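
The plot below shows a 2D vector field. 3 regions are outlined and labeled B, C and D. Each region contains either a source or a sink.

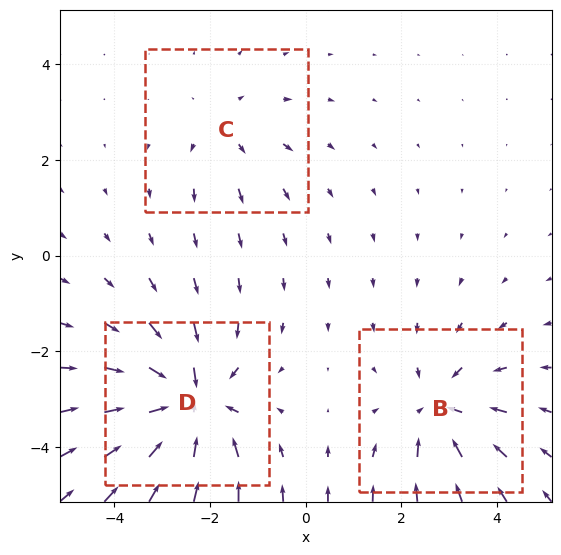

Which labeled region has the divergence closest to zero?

C

Divergence at each region's feature centre — B: about -3, C: about +2, D: about -5. Region C is closest to zero.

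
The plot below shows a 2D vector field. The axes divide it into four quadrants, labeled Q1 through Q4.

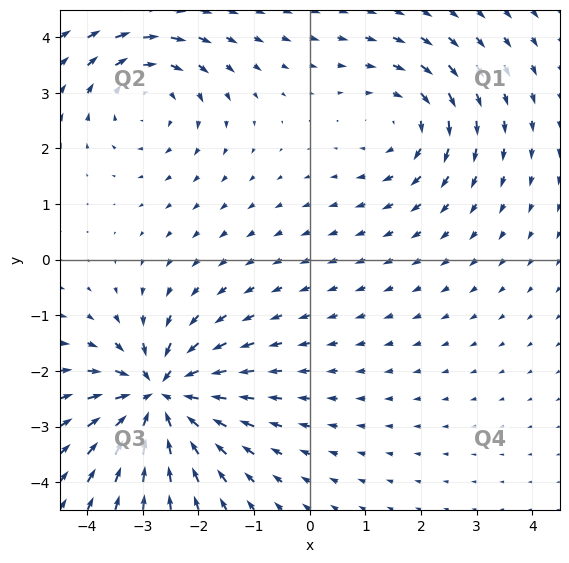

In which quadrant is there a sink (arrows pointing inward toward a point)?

Q3

The sink sits at approximately (-2.7, -2.4), which lies in quadrant Q3. The divergence there is about -7, negative as expected for a sink.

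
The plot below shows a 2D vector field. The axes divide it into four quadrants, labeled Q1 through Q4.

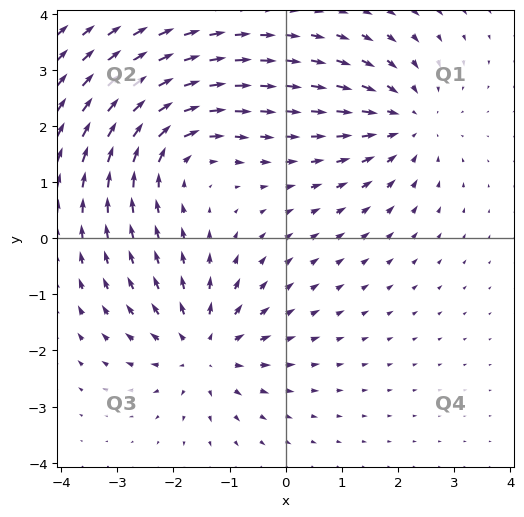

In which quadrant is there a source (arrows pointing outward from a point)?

The source sits at approximately (-1.5, -2.0), which lies in quadrant Q3. The divergence there is about +5, positive as expected for a source.

Q3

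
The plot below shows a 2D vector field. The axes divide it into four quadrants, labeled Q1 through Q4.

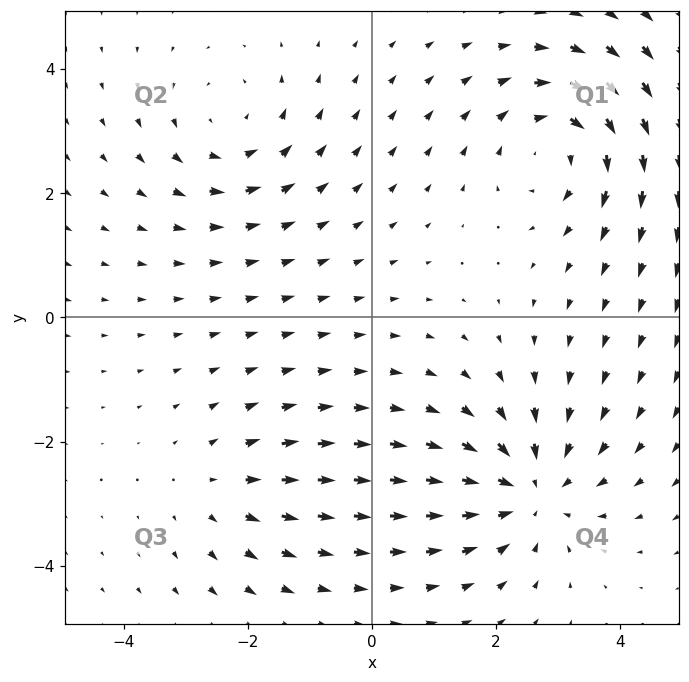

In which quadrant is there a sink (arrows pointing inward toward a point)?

Q4

The sink sits at approximately (2.6, -2.8), which lies in quadrant Q4. The divergence there is about -4, negative as expected for a sink.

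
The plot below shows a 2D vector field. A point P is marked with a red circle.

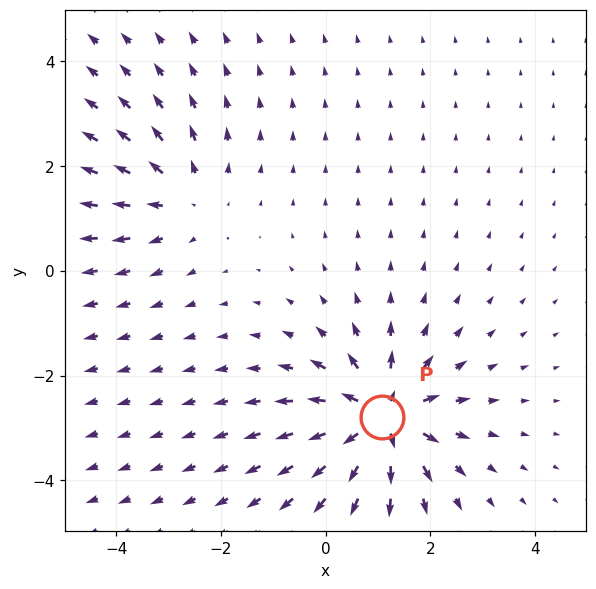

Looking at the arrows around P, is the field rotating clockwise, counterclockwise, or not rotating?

not rotating

Near P at (1.1, -2.8) the arrows show no circulation. The curl there is ≈0.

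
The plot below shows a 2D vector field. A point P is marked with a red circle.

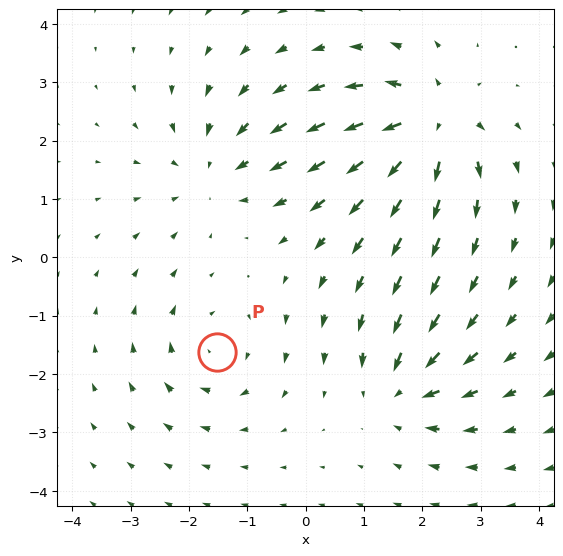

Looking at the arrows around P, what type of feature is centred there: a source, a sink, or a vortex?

vortex

At P (-1.5, -1.6) the arrows circulate clockwise. Divergence ≈0, curl about -3 — near-zero divergence with nonzero curl is a vortex.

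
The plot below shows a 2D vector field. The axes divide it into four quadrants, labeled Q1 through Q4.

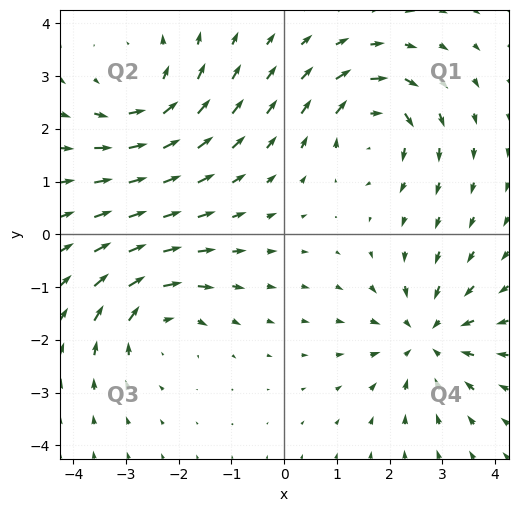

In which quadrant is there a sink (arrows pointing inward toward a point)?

The sink sits at approximately (2.7, -2.0), which lies in quadrant Q4. The divergence there is about -5, negative as expected for a sink.

Q4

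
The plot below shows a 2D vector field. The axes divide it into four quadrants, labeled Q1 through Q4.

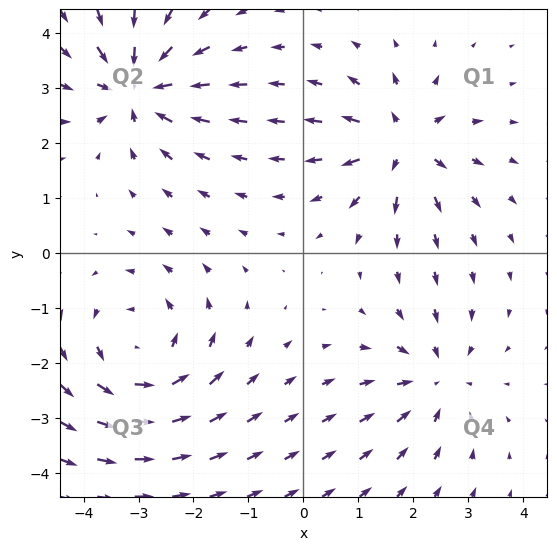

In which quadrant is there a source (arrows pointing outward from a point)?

Q1

The source sits at approximately (1.8, 2.0), which lies in quadrant Q1. The divergence there is about +5, positive as expected for a source.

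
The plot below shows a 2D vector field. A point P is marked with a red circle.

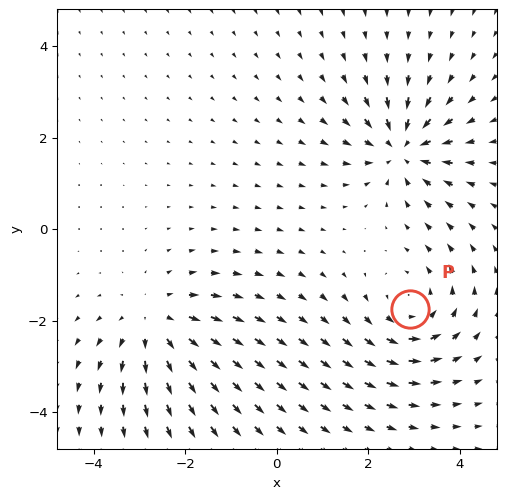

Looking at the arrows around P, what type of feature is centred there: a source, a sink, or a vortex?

vortex

At P (2.9, -1.7) the arrows circulate counterclockwise. Divergence ≈0, curl about +3 — near-zero divergence with nonzero curl is a vortex.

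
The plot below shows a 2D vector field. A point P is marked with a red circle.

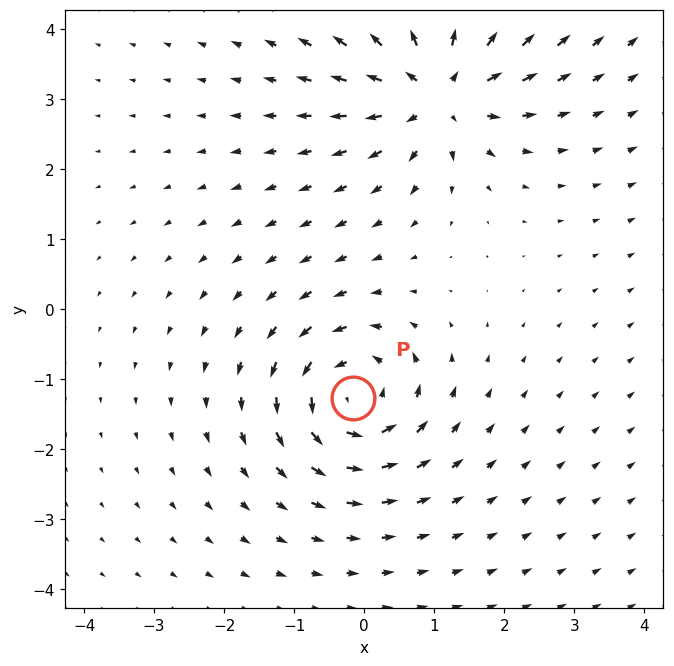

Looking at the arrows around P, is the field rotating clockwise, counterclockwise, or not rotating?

counterclockwise

Near P at (-0.2, -1.3) the arrows circulate counterclockwise. The curl (z-component) there is about +6; positive curl means counterclockwise rotation.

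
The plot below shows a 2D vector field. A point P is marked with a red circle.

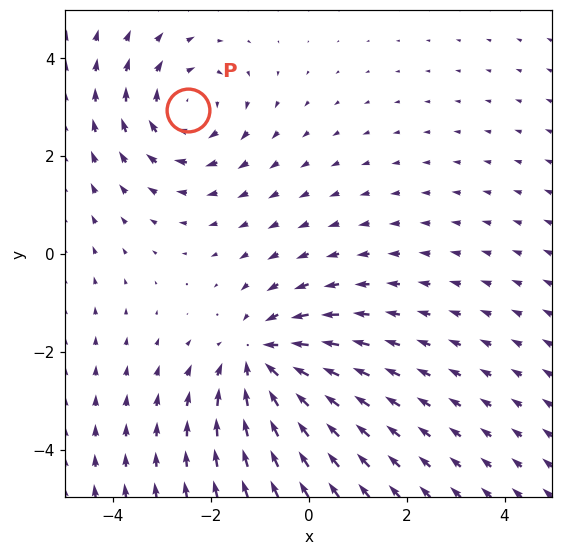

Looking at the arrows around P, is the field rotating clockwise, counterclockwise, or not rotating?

Near P at (-2.5, 2.9) the arrows circulate clockwise. The curl (z-component) there is about -2; negative curl means clockwise rotation.

clockwise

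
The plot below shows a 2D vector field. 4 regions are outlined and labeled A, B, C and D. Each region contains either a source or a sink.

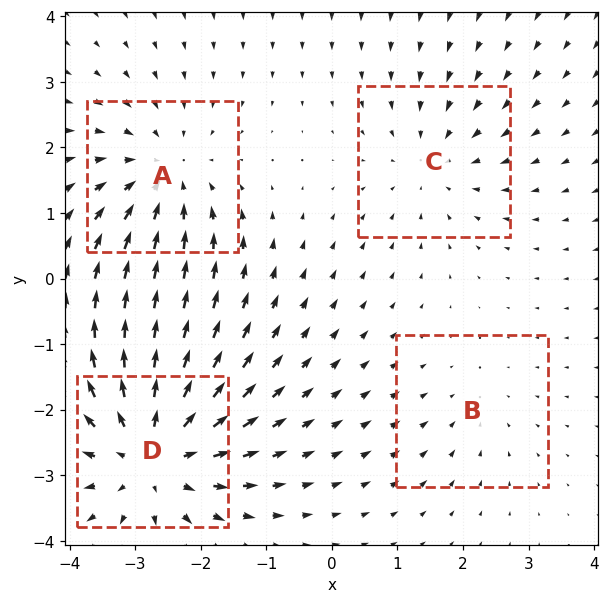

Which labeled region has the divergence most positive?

Divergence at each region's feature centre — A: about -4, B: about -2, C: about -3, D: about +6. Region D is most positive.

D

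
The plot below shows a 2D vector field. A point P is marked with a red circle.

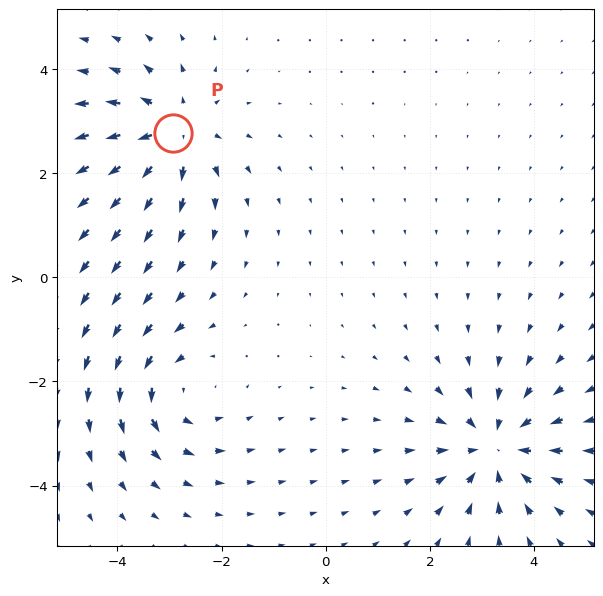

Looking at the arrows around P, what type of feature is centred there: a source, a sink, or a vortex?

At P (-2.9, 2.8) the arrows spread outward. Divergence about +4, curl ≈0 — positive divergence with near-zero curl is a source.

source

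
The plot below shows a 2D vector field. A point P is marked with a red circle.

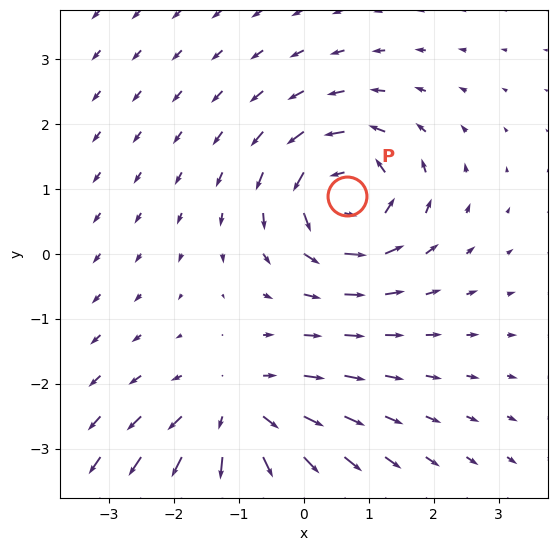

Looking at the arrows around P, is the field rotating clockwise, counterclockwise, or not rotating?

Near P at (0.7, 0.9) the arrows circulate counterclockwise. The curl (z-component) there is about +6; positive curl means counterclockwise rotation.

counterclockwise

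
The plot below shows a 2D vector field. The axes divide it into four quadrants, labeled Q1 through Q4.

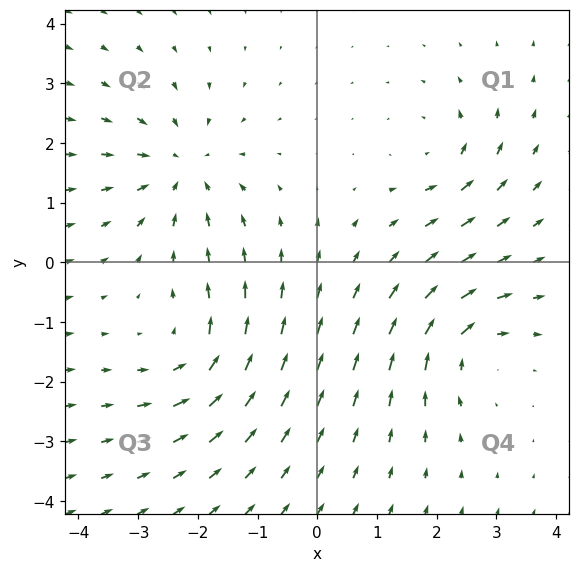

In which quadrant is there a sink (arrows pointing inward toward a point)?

The sink sits at approximately (-2.3, 1.6), which lies in quadrant Q2. The divergence there is about -4, negative as expected for a sink.

Q2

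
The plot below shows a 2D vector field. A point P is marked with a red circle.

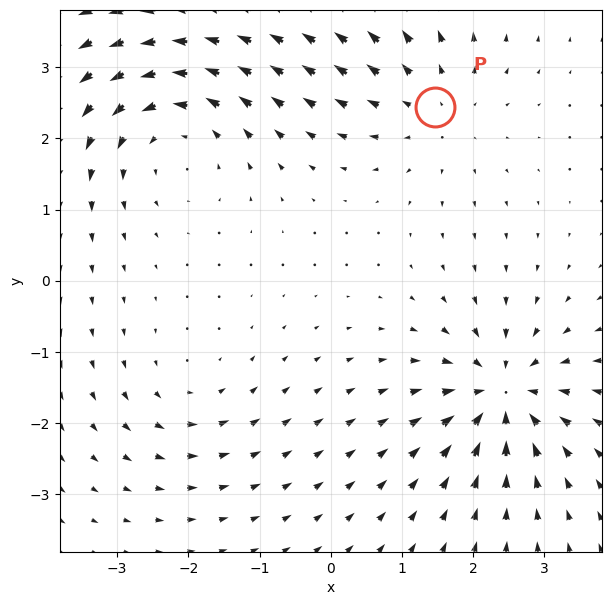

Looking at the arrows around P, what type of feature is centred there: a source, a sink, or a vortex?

source

At P (1.5, 2.4) the arrows spread outward. Divergence about +3, curl ≈0 — positive divergence with near-zero curl is a source.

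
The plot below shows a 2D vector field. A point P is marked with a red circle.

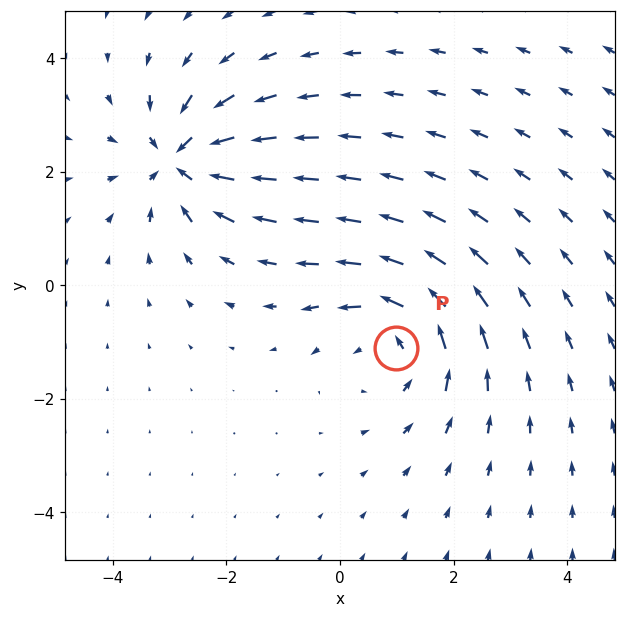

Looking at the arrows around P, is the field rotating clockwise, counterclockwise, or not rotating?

Near P at (1.0, -1.1) the arrows circulate counterclockwise. The curl (z-component) there is about +4; positive curl means counterclockwise rotation.

counterclockwise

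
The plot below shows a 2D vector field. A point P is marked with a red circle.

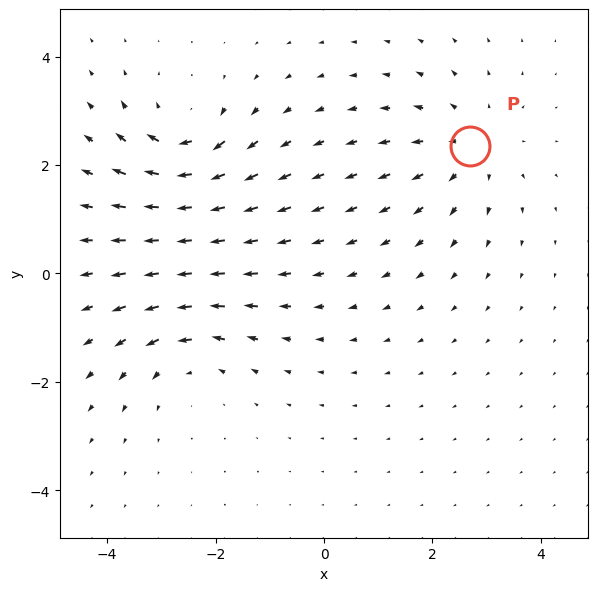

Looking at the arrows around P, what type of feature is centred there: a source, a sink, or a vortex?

At P (2.7, 2.3) the arrows spread outward. Divergence about +3, curl ≈0 — positive divergence with near-zero curl is a source.

source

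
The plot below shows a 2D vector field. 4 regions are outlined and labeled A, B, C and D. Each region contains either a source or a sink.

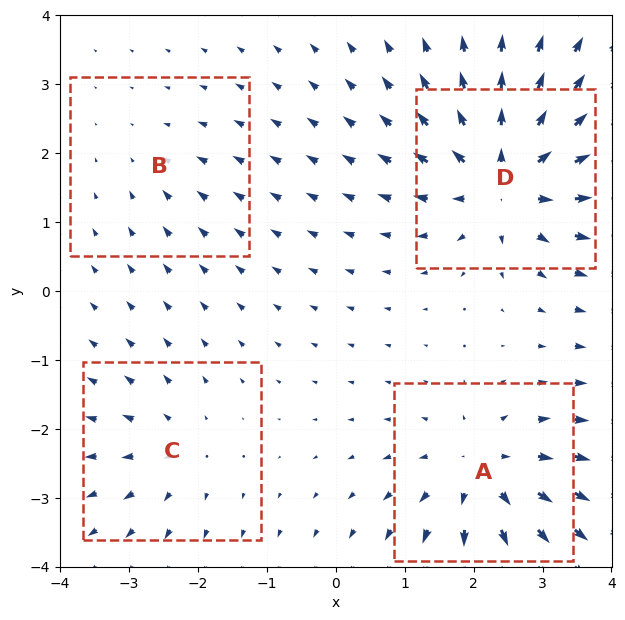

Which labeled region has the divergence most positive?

D

Divergence at each region's feature centre — A: about +6, B: about -2, C: about +4, D: about +8. Region D is most positive.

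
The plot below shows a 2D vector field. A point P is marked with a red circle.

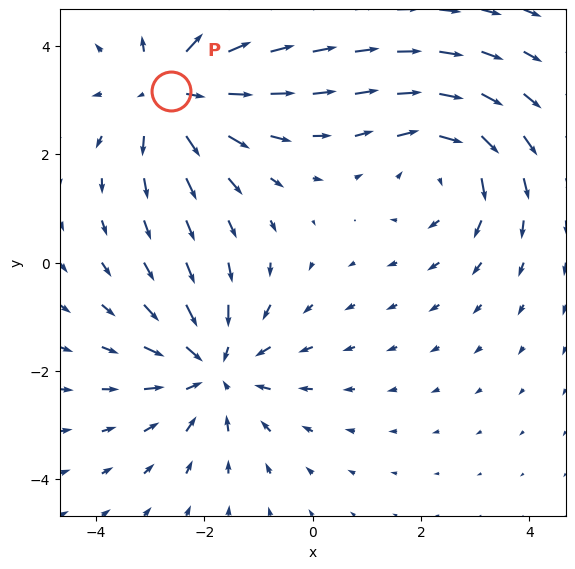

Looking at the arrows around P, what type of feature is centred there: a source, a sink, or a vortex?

source

At P (-2.6, 3.2) the arrows spread outward. Divergence about +4, curl ≈0 — positive divergence with near-zero curl is a source.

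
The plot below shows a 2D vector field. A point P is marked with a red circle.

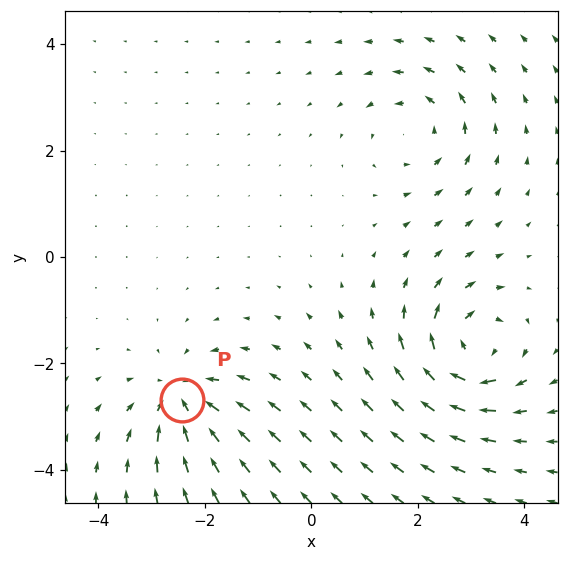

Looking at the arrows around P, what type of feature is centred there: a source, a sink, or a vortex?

At P (-2.4, -2.7) the arrows converge inward. Divergence about -5, curl ≈0 — negative divergence with near-zero curl is a sink.

sink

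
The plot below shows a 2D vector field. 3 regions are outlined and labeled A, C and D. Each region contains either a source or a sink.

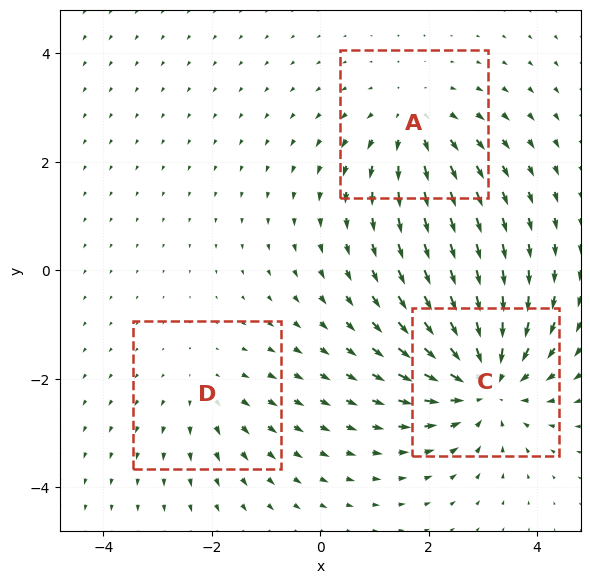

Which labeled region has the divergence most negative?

C

Divergence at each region's feature centre — A: about +3, C: about -4, D: about +2. Region C is most negative.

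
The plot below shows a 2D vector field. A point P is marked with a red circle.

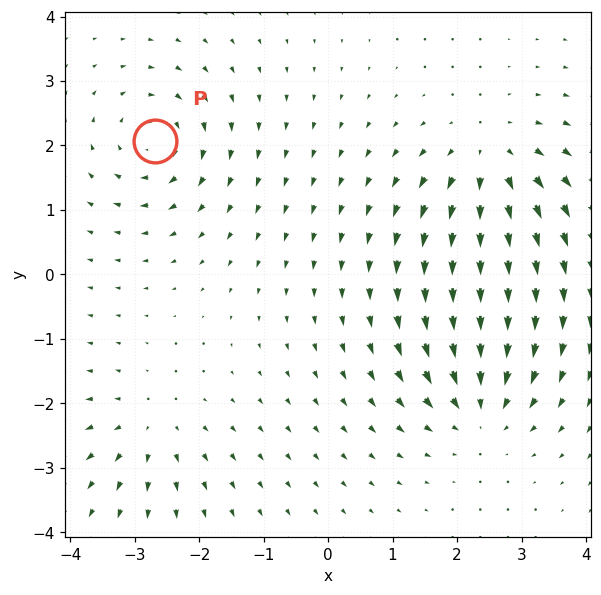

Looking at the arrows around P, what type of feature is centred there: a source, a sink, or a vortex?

At P (-2.7, 2.1) the arrows circulate clockwise. Divergence ≈0, curl about -5 — near-zero divergence with nonzero curl is a vortex.

vortex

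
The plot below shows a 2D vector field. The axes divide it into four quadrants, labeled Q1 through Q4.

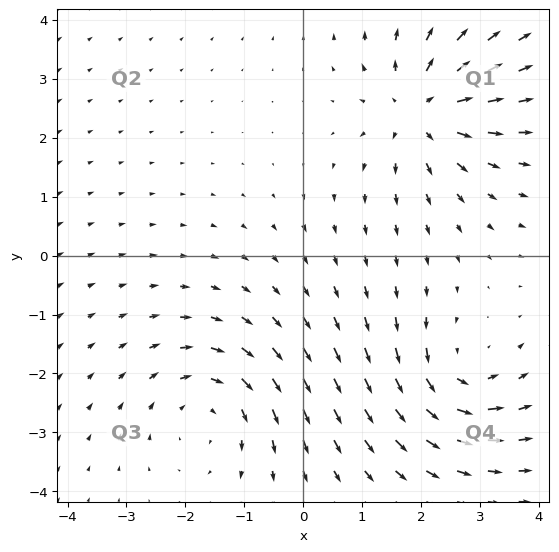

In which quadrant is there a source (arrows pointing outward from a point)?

Q1

The source sits at approximately (2.0, 2.5), which lies in quadrant Q1. The divergence there is about +4, positive as expected for a source.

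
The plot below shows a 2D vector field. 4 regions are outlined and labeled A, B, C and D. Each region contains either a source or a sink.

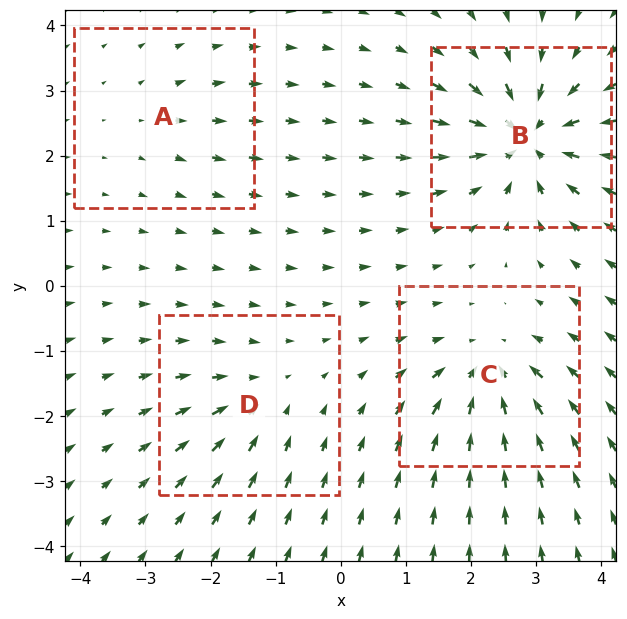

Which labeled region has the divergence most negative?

Divergence at each region's feature centre — A: about +3, B: about -9, C: about -7, D: about -4. Region B is most negative.

B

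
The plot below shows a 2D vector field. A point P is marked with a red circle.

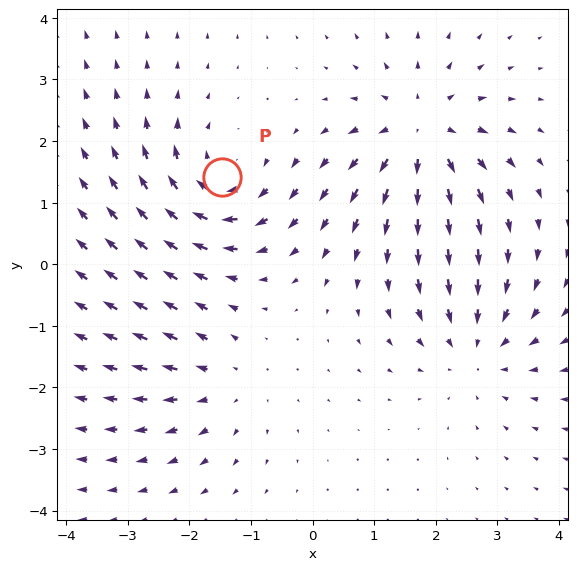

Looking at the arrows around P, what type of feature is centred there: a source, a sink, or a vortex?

vortex

At P (-1.5, 1.4) the arrows circulate clockwise. Divergence ≈0, curl about -4 — near-zero divergence with nonzero curl is a vortex.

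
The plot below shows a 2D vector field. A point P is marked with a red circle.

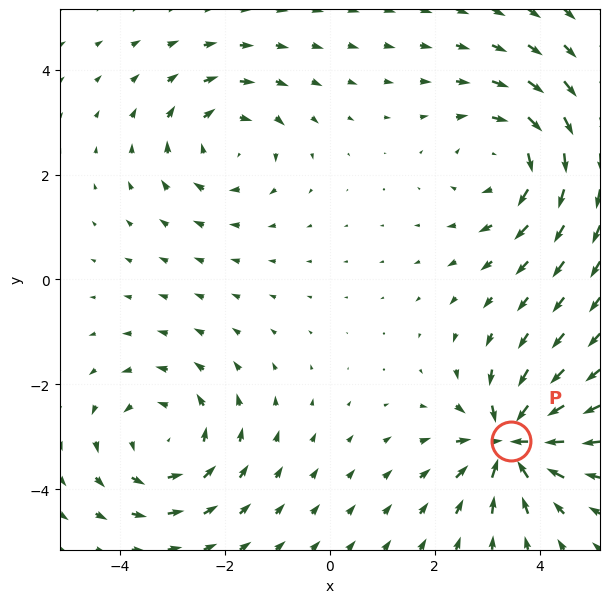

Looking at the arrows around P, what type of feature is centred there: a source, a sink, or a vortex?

At P (3.4, -3.1) the arrows converge inward. Divergence about -6, curl ≈0 — negative divergence with near-zero curl is a sink.

sink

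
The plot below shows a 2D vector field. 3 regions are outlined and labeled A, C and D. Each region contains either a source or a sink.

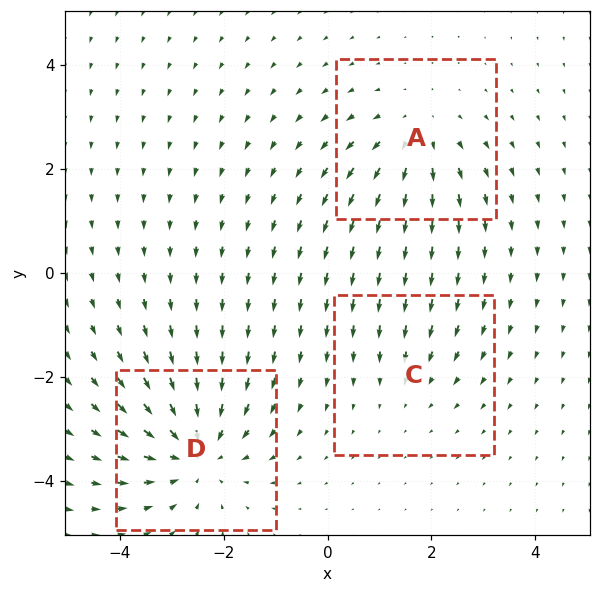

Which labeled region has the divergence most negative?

Divergence at each region's feature centre — A: about +3, C: about -2, D: about -4. Region D is most negative.

D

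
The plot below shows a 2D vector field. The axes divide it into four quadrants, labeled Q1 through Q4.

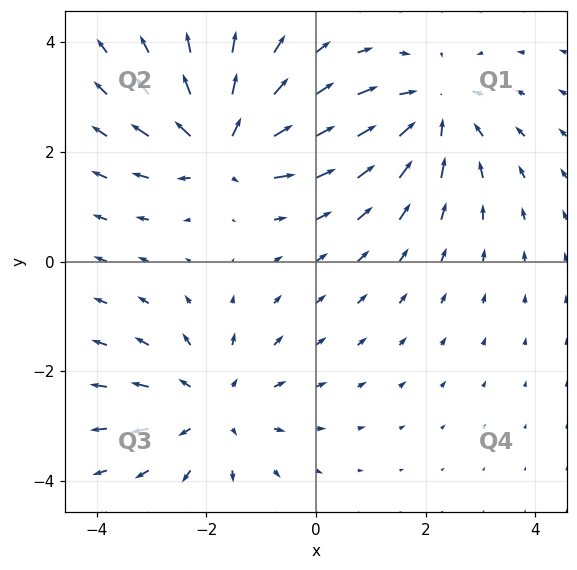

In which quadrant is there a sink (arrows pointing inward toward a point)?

The sink sits at approximately (2.1, 2.7), which lies in quadrant Q1. The divergence there is about -3, negative as expected for a sink.

Q1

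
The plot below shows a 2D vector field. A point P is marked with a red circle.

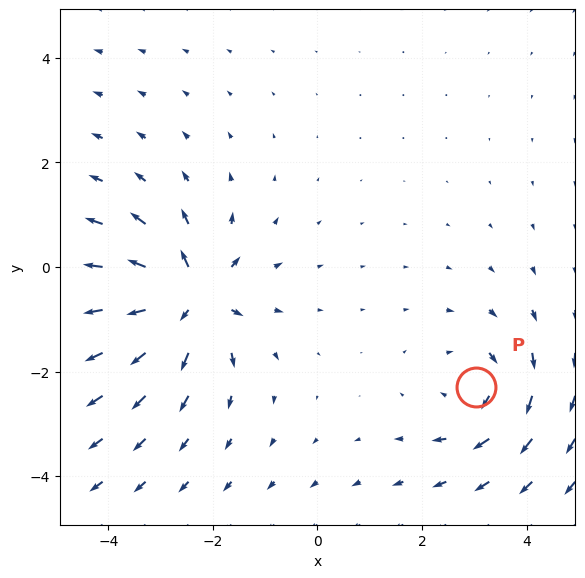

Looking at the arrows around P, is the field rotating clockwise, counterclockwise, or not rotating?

clockwise

Near P at (3.0, -2.3) the arrows circulate clockwise. The curl (z-component) there is about -3; negative curl means clockwise rotation.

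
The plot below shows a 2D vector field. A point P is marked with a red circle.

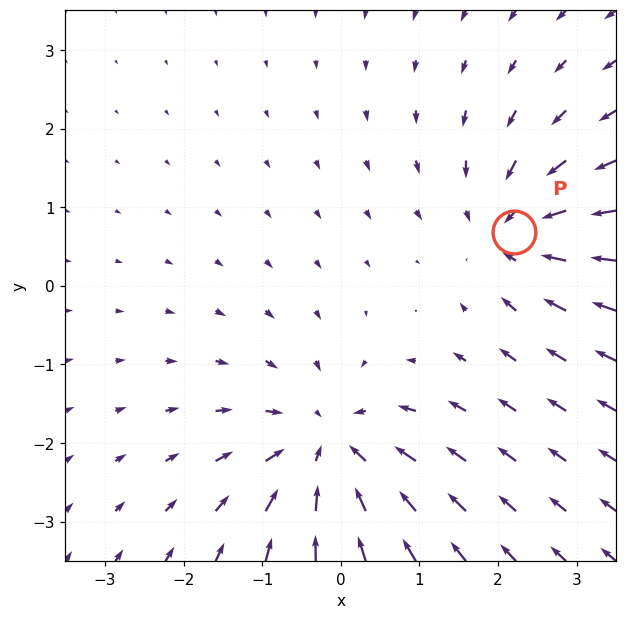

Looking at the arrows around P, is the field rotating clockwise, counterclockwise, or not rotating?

not rotating

Near P at (2.2, 0.7) the arrows show no circulation. The curl there is ≈0.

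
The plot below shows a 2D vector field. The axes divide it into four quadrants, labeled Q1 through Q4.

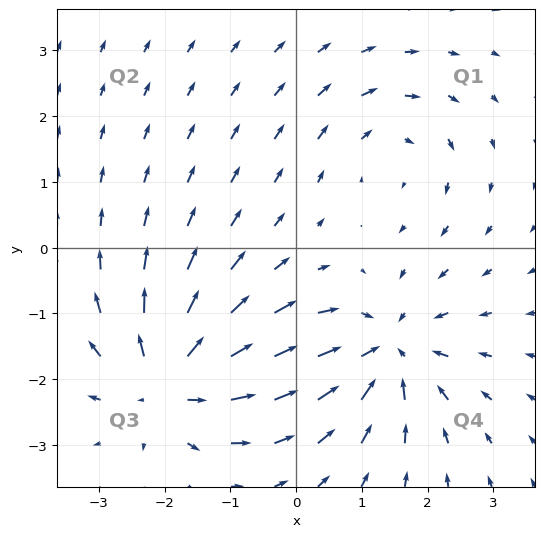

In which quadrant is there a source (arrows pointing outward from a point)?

Q3

The source sits at approximately (-2.0, -2.0), which lies in quadrant Q3. The divergence there is about +5, positive as expected for a source.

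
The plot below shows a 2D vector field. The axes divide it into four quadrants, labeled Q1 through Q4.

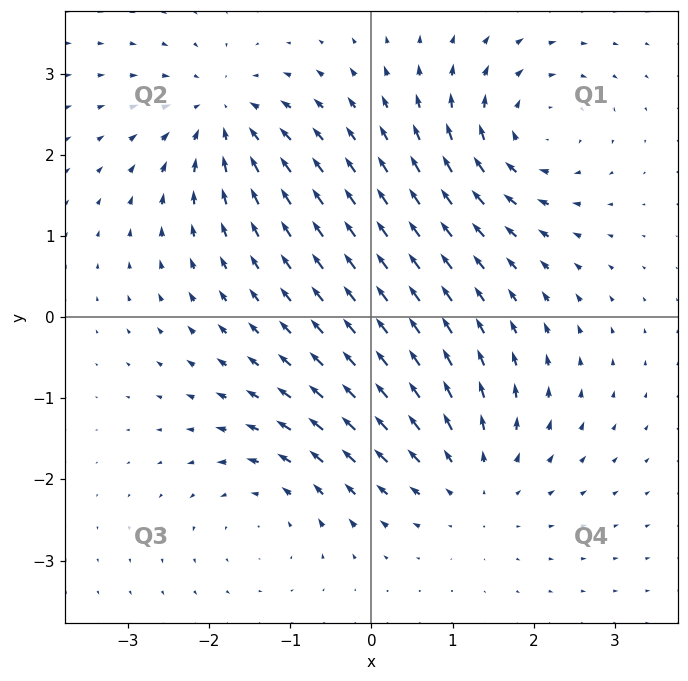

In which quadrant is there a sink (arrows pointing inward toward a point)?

The sink sits at approximately (-1.8, 2.5), which lies in quadrant Q2. The divergence there is about -5, negative as expected for a sink.

Q2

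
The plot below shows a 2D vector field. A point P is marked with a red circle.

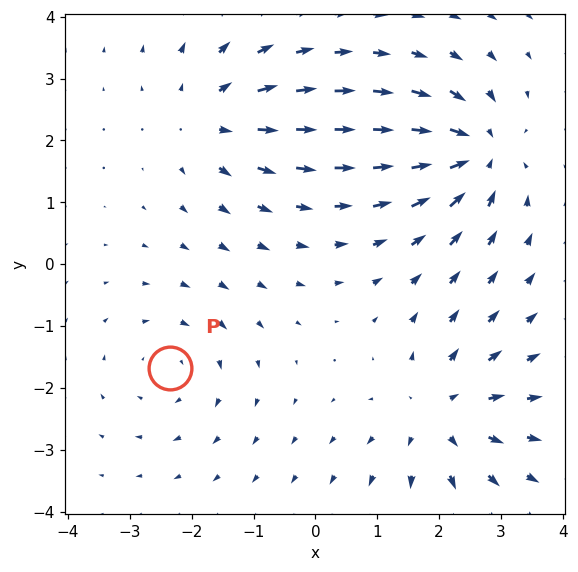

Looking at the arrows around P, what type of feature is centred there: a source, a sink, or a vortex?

vortex

At P (-2.3, -1.7) the arrows circulate clockwise. Divergence ≈0, curl about -3 — near-zero divergence with nonzero curl is a vortex.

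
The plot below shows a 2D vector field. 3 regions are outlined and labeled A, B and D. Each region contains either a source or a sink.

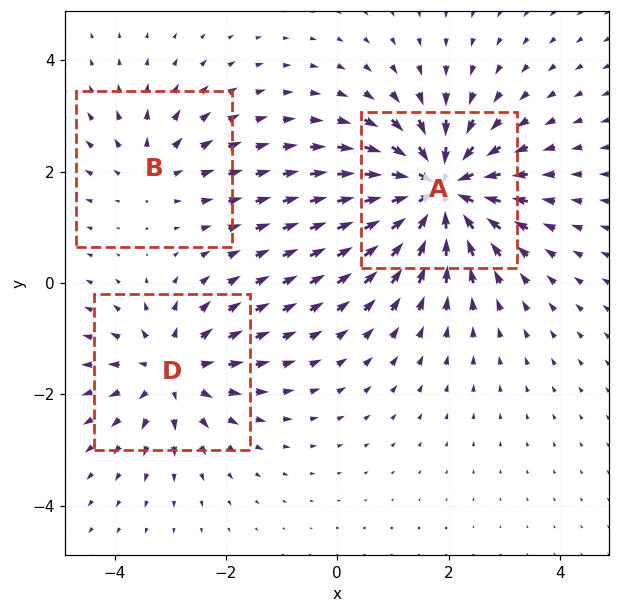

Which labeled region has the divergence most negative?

Divergence at each region's feature centre — A: about -6, B: about +2, D: about +4. Region A is most negative.

A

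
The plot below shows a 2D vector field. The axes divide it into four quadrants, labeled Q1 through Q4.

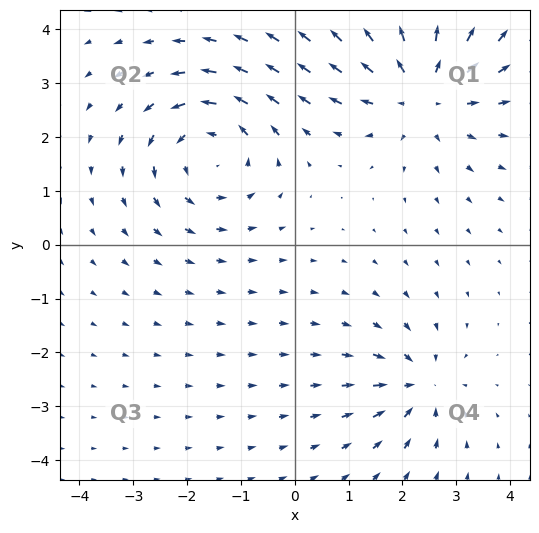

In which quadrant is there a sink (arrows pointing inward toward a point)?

Q4

The sink sits at approximately (2.3, -2.6), which lies in quadrant Q4. The divergence there is about -4, negative as expected for a sink.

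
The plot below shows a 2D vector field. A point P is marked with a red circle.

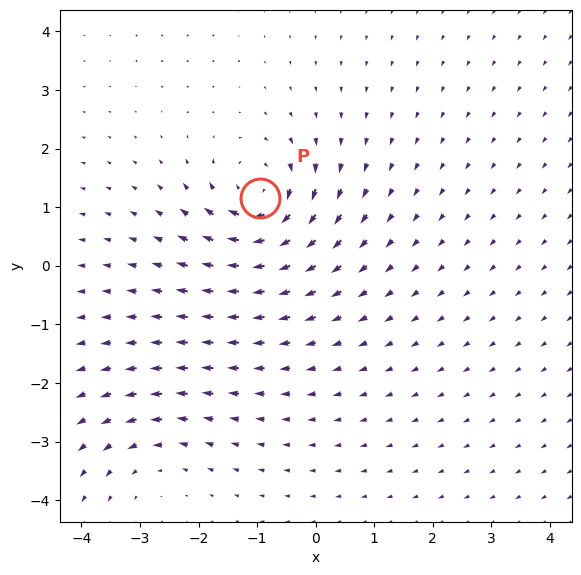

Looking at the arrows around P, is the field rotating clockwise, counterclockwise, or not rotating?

Near P at (-0.9, 1.2) the arrows circulate clockwise. The curl (z-component) there is about -6; negative curl means clockwise rotation.

clockwise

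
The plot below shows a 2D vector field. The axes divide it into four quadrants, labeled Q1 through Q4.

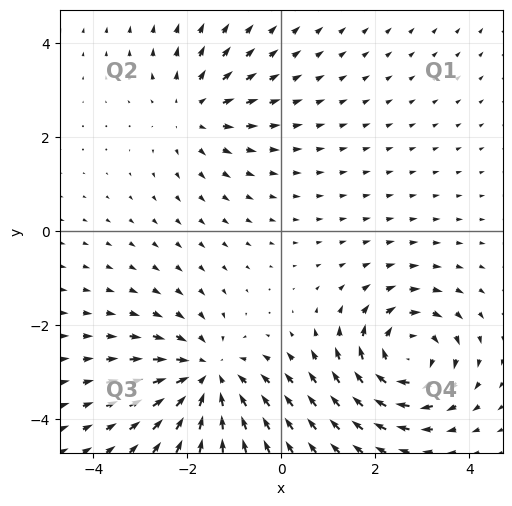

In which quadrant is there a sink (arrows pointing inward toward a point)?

The sink sits at approximately (-1.6, -3.1), which lies in quadrant Q3. The divergence there is about -4, negative as expected for a sink.

Q3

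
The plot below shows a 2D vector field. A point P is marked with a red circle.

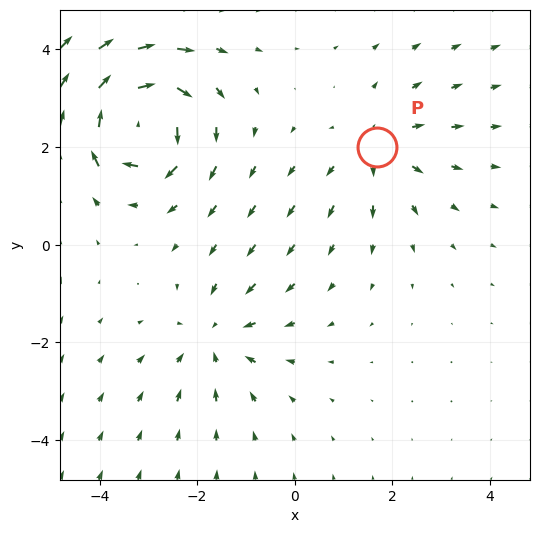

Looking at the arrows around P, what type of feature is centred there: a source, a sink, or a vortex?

At P (1.7, 2.0) the arrows spread outward. Divergence about +2, curl ≈0 — positive divergence with near-zero curl is a source.

source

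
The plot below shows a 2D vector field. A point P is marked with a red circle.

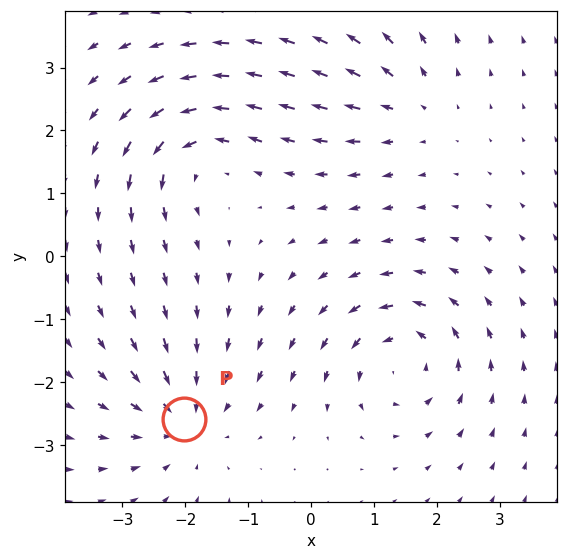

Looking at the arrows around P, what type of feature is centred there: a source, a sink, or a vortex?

At P (-2.0, -2.6) the arrows converge inward. Divergence about -4, curl ≈0 — negative divergence with near-zero curl is a sink.

sink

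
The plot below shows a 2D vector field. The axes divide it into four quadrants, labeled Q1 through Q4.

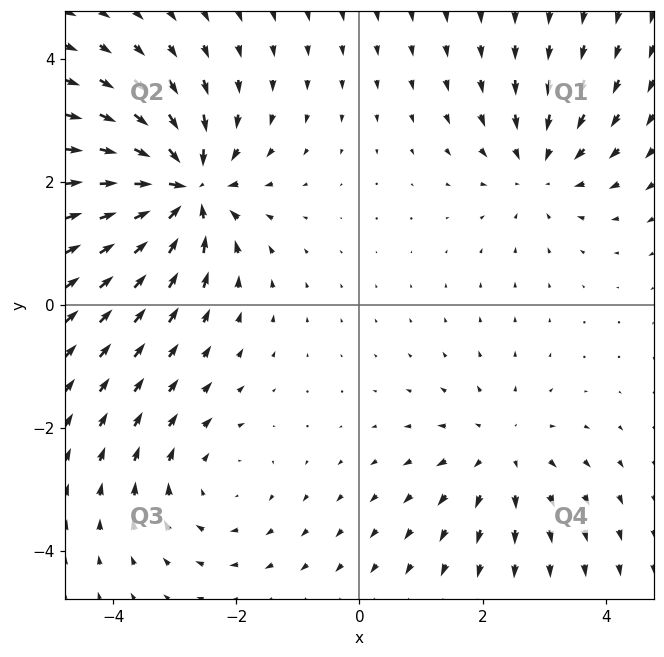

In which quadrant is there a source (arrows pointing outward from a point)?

The source sits at approximately (2.3, -2.4), which lies in quadrant Q4. The divergence there is about +3, positive as expected for a source.

Q4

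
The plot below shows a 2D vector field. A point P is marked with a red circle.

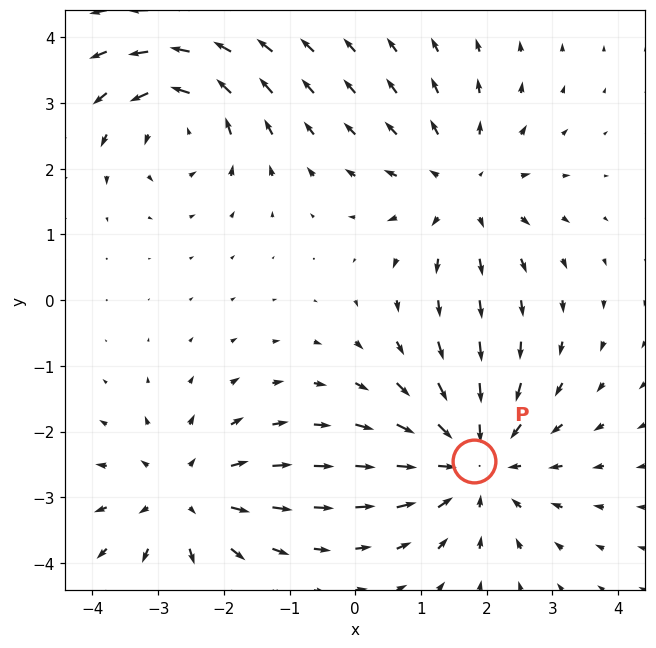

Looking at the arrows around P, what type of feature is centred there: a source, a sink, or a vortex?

At P (1.8, -2.4) the arrows converge inward. Divergence about -3, curl ≈0 — negative divergence with near-zero curl is a sink.

sink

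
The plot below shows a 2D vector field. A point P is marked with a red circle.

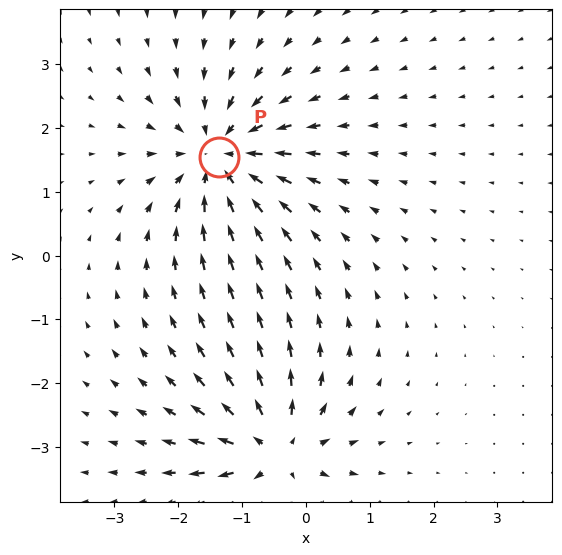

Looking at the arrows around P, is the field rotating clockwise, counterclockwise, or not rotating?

not rotating

Near P at (-1.4, 1.5) the arrows show no circulation. The curl there is ≈0.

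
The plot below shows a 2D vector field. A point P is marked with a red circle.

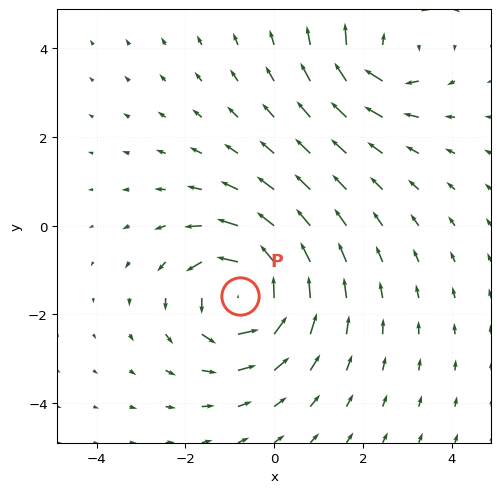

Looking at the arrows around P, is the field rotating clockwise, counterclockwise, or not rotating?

Near P at (-0.8, -1.6) the arrows circulate counterclockwise. The curl (z-component) there is about +5; positive curl means counterclockwise rotation.

counterclockwise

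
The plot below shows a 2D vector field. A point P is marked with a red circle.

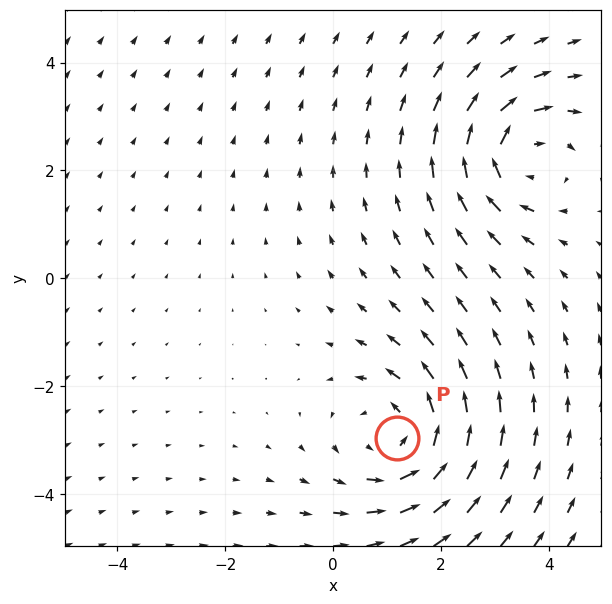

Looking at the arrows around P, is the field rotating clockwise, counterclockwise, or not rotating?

counterclockwise

Near P at (1.2, -3.0) the arrows circulate counterclockwise. The curl (z-component) there is about +3; positive curl means counterclockwise rotation.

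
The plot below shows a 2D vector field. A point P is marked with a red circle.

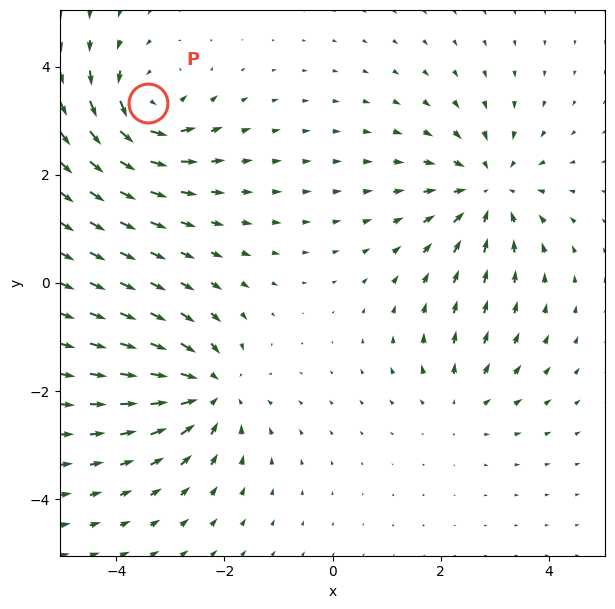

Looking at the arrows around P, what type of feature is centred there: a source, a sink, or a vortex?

vortex

At P (-3.4, 3.3) the arrows circulate counterclockwise. Divergence ≈0, curl about +6 — near-zero divergence with nonzero curl is a vortex.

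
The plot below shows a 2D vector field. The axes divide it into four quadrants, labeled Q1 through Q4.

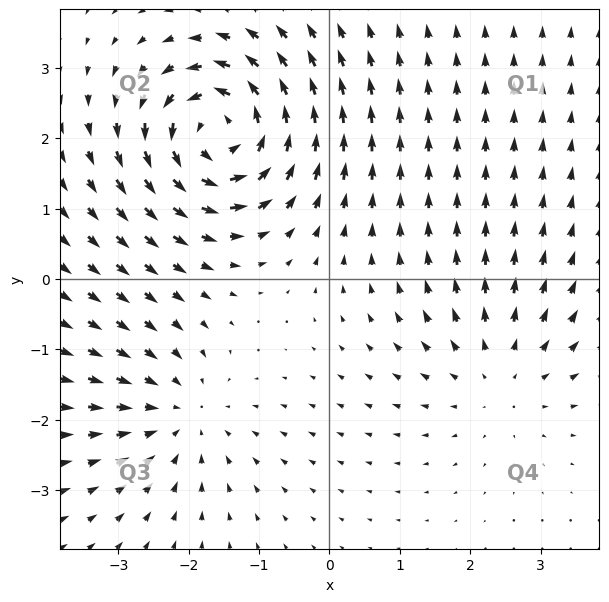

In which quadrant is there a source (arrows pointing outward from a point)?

The source sits at approximately (2.4, -1.4), which lies in quadrant Q4. The divergence there is about +2, positive as expected for a source.

Q4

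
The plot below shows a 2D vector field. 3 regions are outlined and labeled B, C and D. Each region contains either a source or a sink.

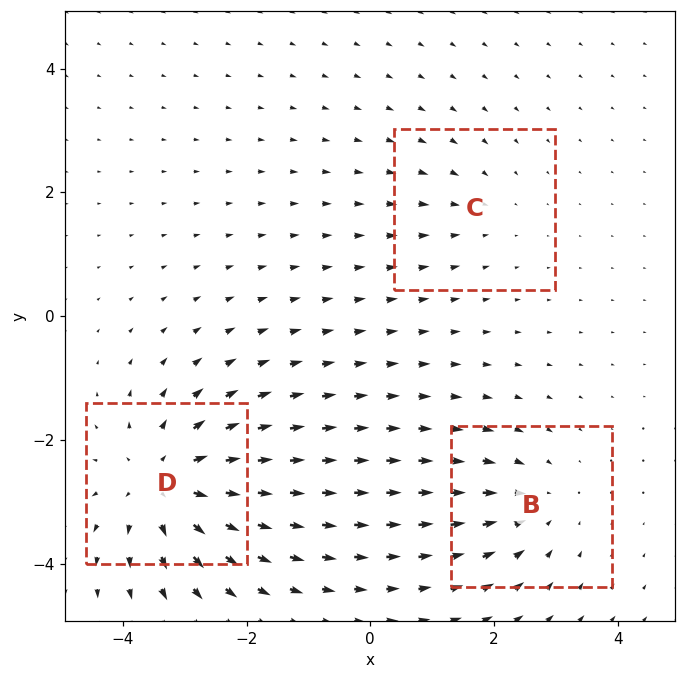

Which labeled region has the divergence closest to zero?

C

Divergence at each region's feature centre — B: about -3, C: about -2, D: about +5. Region C is closest to zero.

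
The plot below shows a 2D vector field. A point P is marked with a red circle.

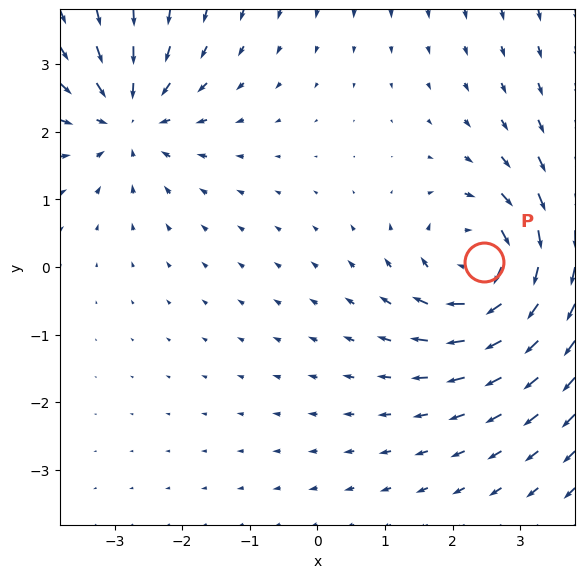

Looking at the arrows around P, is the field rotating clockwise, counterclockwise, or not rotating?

clockwise

Near P at (2.5, 0.1) the arrows circulate clockwise. The curl (z-component) there is about -4; negative curl means clockwise rotation.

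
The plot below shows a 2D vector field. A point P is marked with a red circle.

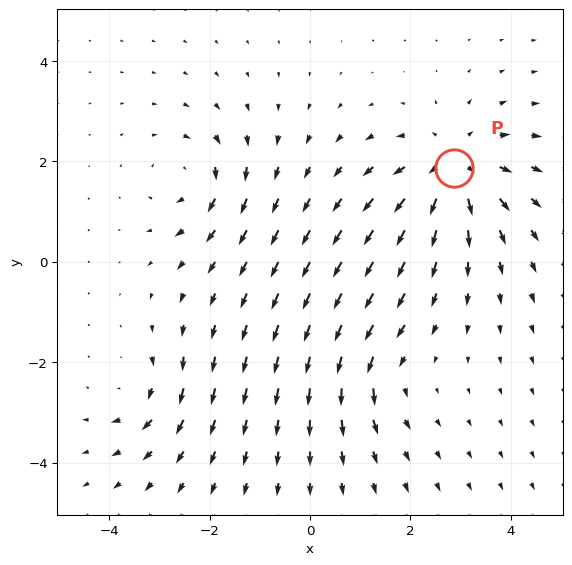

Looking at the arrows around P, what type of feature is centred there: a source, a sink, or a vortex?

At P (2.9, 1.9) the arrows spread outward. Divergence about +5, curl ≈0 — positive divergence with near-zero curl is a source.

source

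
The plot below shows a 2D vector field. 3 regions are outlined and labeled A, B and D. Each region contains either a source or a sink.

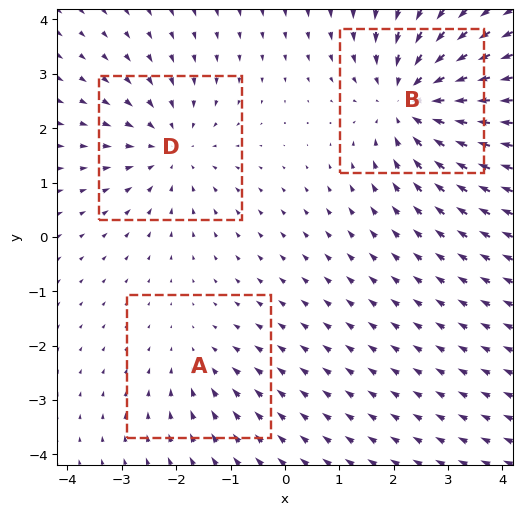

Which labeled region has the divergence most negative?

Divergence at each region's feature centre — A: about -2, B: about -4, D: about -3. Region B is most negative.

B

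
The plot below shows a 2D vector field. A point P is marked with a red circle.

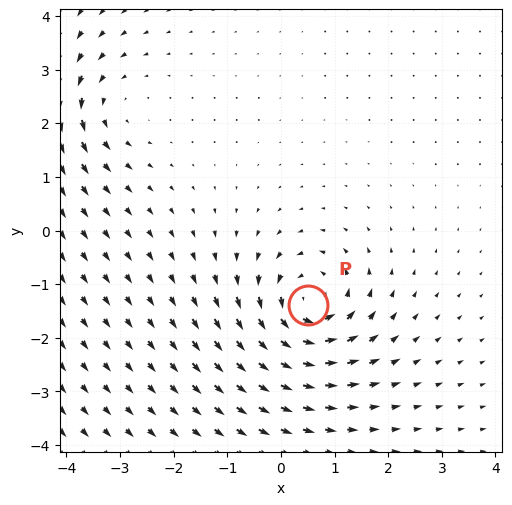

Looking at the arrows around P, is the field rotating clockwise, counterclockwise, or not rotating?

Near P at (0.5, -1.4) the arrows circulate counterclockwise. The curl (z-component) there is about +6; positive curl means counterclockwise rotation.

counterclockwise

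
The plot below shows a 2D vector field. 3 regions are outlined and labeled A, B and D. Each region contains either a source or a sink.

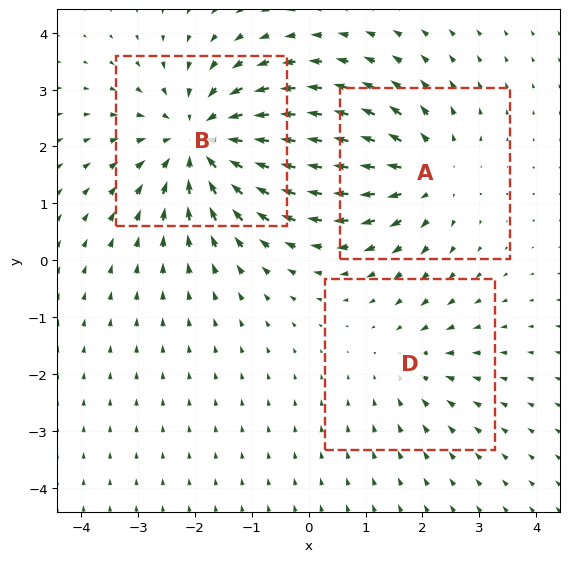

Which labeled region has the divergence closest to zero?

D

Divergence at each region's feature centre — A: about +3, B: about -4, D: about -2. Region D is closest to zero.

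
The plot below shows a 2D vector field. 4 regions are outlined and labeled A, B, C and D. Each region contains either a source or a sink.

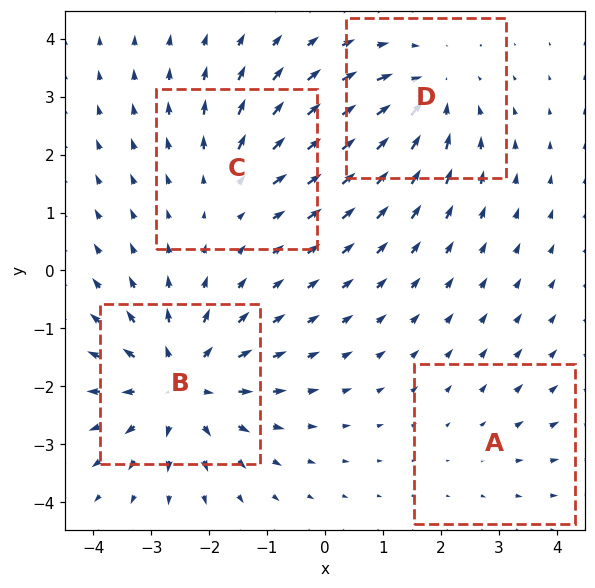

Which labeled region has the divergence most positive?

B

Divergence at each region's feature centre — A: about +2, B: about +6, C: about +3, D: about -4. Region B is most positive.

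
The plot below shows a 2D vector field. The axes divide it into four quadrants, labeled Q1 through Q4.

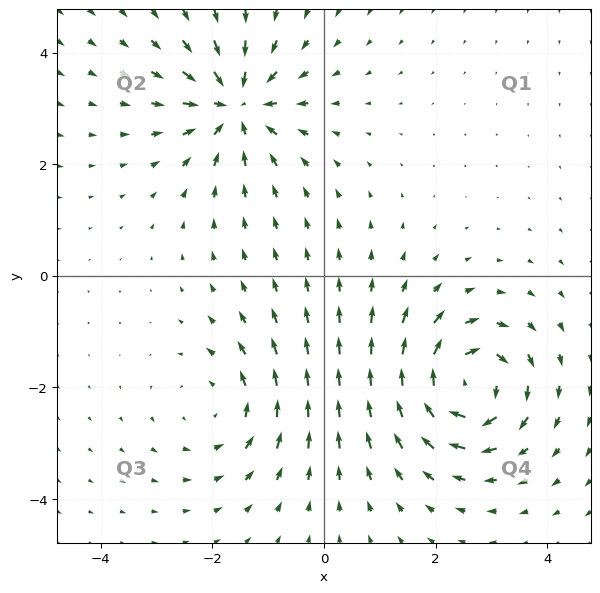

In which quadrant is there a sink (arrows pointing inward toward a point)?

The sink sits at approximately (-1.6, 3.0), which lies in quadrant Q2. The divergence there is about -5, negative as expected for a sink.

Q2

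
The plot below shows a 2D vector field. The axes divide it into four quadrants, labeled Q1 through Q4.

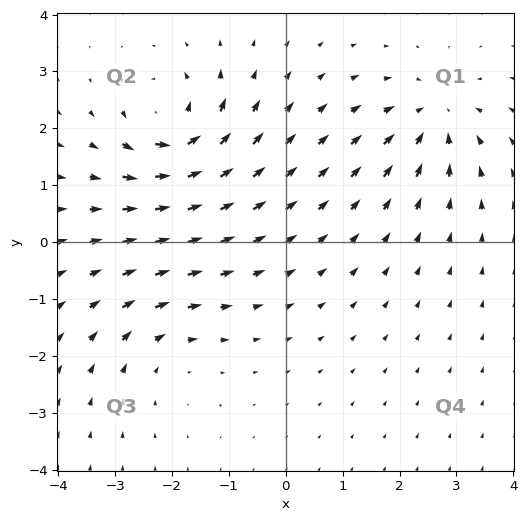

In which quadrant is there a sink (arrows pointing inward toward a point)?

Q1

The sink sits at approximately (2.6, 2.2), which lies in quadrant Q1. The divergence there is about -4, negative as expected for a sink.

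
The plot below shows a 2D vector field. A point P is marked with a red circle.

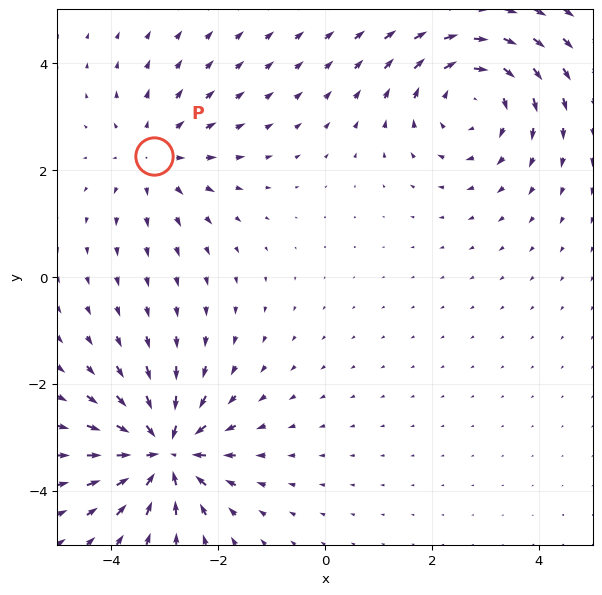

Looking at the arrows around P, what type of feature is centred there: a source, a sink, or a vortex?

At P (-3.2, 2.3) the arrows spread outward. Divergence about +3, curl ≈0 — positive divergence with near-zero curl is a source.

source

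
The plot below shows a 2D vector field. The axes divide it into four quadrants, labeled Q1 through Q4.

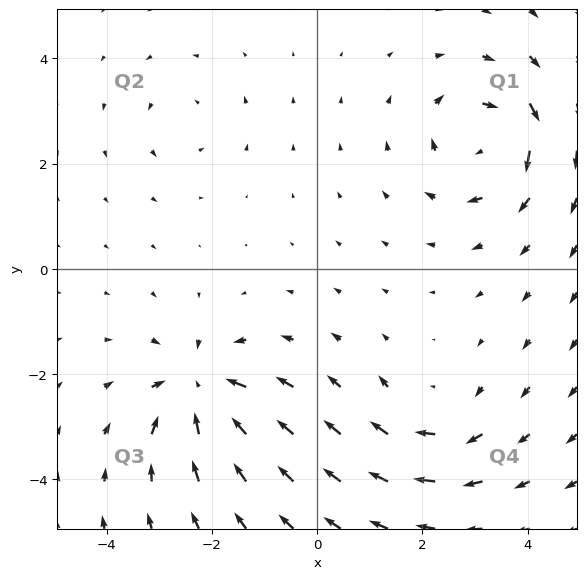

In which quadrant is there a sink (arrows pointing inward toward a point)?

Q3

The sink sits at approximately (-2.2, -2.3), which lies in quadrant Q3. The divergence there is about -7, negative as expected for a sink.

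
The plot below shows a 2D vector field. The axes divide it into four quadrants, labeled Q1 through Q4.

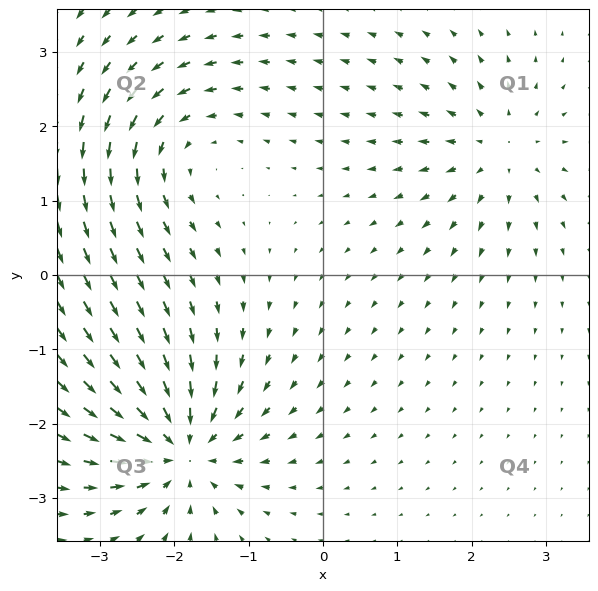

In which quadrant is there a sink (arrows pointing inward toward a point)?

Q3

The sink sits at approximately (-1.9, -2.3), which lies in quadrant Q3. The divergence there is about -5, negative as expected for a sink.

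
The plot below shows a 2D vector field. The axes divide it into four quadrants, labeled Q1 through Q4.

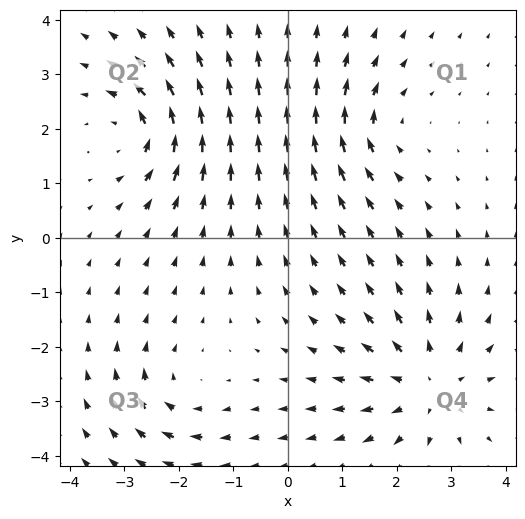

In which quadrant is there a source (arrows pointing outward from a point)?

The source sits at approximately (2.6, -2.7), which lies in quadrant Q4. The divergence there is about +4, positive as expected for a source.

Q4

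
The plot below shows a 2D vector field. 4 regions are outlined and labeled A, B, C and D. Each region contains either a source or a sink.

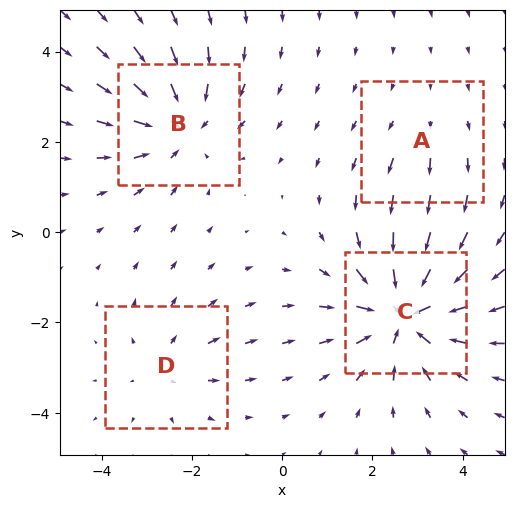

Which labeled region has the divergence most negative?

C

Divergence at each region's feature centre — A: about +2, B: about -4, C: about -6, D: about +3. Region C is most negative.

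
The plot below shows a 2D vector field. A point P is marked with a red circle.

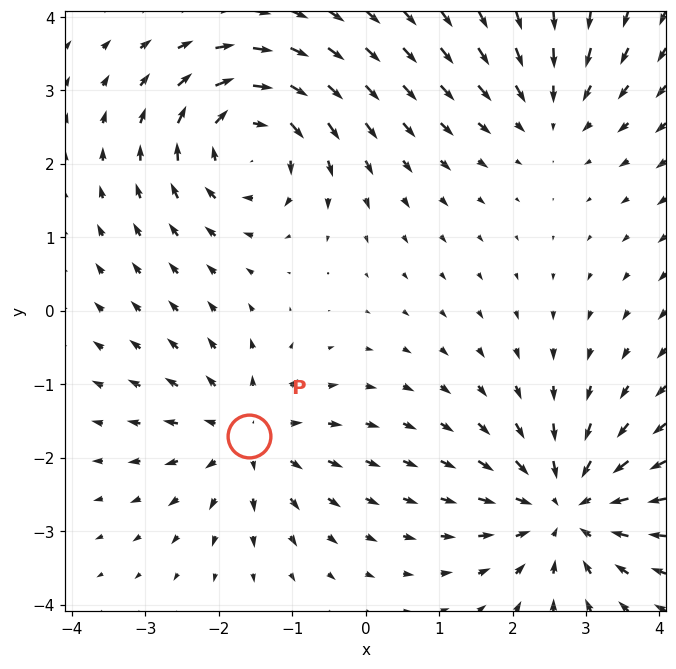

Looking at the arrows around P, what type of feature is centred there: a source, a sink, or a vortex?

At P (-1.6, -1.7) the arrows spread outward. Divergence about +4, curl ≈0 — positive divergence with near-zero curl is a source.

source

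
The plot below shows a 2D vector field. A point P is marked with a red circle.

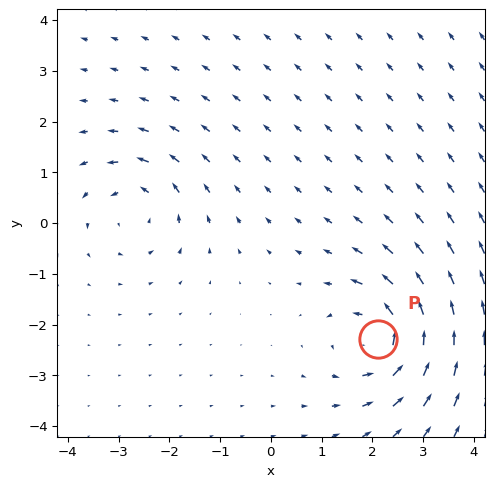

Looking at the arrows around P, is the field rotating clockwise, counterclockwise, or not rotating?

Near P at (2.1, -2.3) the arrows circulate counterclockwise. The curl (z-component) there is about +5; positive curl means counterclockwise rotation.

counterclockwise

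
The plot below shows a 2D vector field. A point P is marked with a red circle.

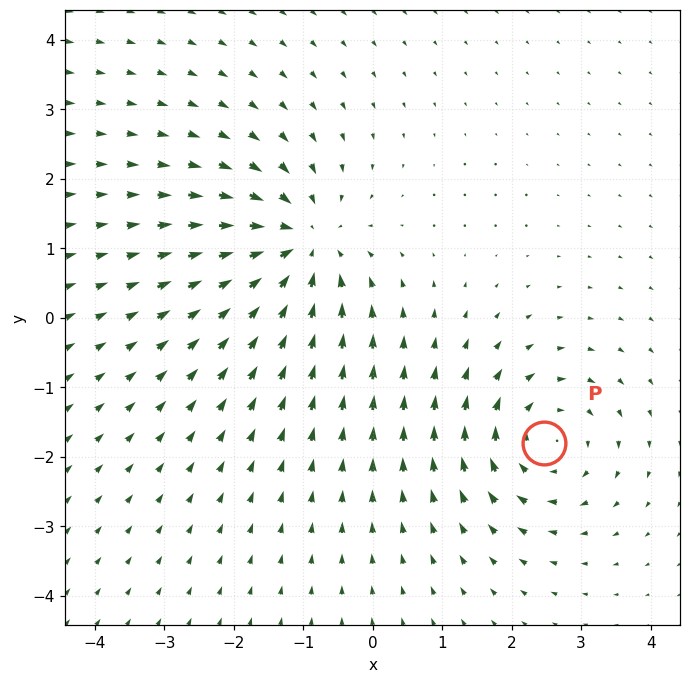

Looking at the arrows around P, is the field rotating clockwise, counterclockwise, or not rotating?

Near P at (2.5, -1.8) the arrows circulate clockwise. The curl (z-component) there is about -4; negative curl means clockwise rotation.

clockwise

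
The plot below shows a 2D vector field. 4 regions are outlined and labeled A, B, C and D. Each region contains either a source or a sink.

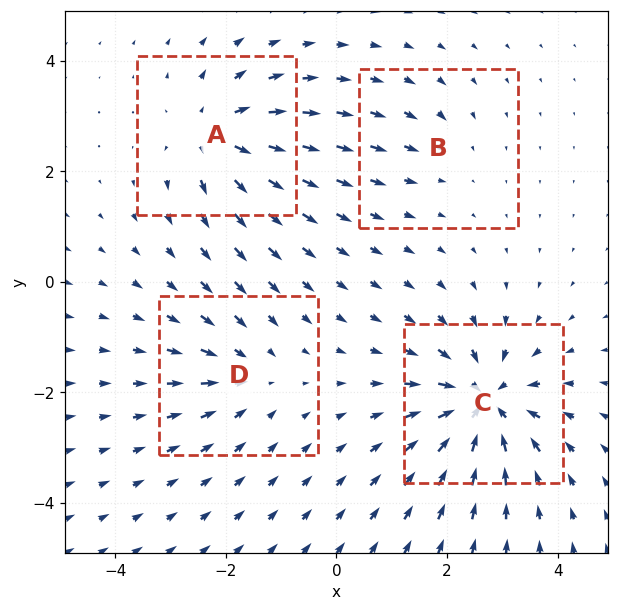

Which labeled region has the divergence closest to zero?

Divergence at each region's feature centre — A: about +6, B: about -2, C: about -8, D: about -4. Region B is closest to zero.

B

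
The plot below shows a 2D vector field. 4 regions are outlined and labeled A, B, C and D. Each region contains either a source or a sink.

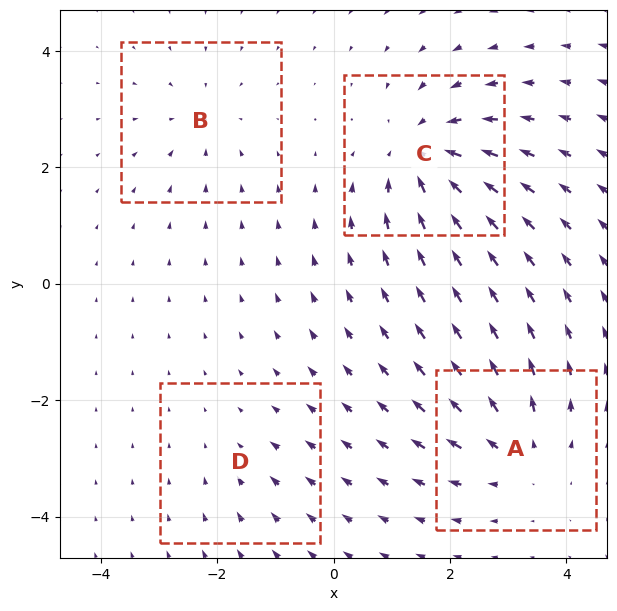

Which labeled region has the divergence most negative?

Divergence at each region's feature centre — A: about +5, B: about -3, C: about -7, D: about -2. Region C is most negative.

C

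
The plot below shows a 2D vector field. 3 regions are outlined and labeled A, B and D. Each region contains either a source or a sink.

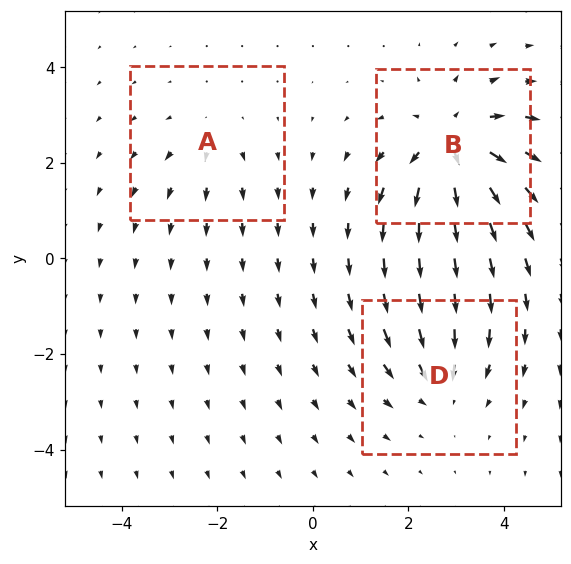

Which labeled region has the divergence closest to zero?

Divergence at each region's feature centre — A: about +2, B: about +5, D: about -3. Region A is closest to zero.

A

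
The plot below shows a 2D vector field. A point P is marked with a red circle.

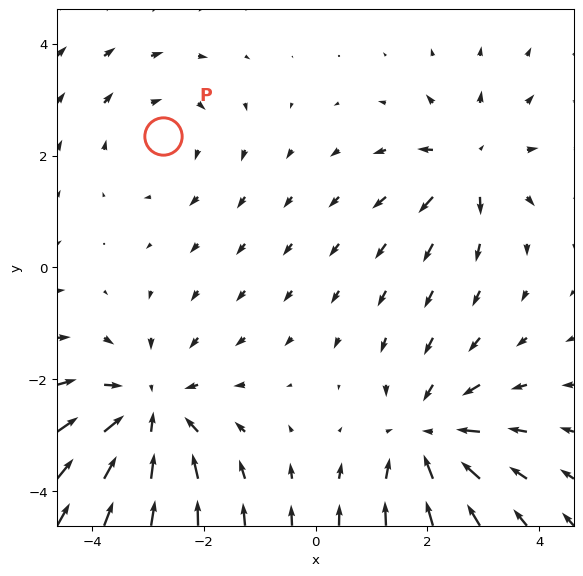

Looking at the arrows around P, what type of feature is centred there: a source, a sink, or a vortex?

vortex

At P (-2.7, 2.3) the arrows circulate clockwise. Divergence ≈0, curl about -2 — near-zero divergence with nonzero curl is a vortex.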